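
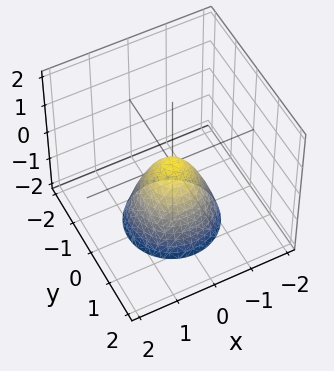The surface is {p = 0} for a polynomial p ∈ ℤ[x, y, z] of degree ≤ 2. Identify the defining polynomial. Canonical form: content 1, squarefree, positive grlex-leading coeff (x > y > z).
3*x^2 + 3*y^2 + 2*z

(a) Degree: a single bowl opening along one axis; a quadric, so deg p = 2.
(b) Symmetry: every cross-section ⟂ z is a circle, so x, y appear only via x² + y².
(c) Against the integer gridlines: a circular section at z = -1 has radius between 0 and 1; it meets the y-axis at y = 0 (among the integer gridlines); it meets the z-axis at z = 0 (among the integer gridlines); one x-axis crossing is at x = 0.
(d) These observations pin down the coefficients.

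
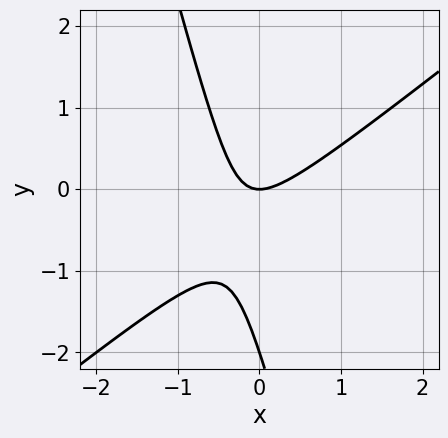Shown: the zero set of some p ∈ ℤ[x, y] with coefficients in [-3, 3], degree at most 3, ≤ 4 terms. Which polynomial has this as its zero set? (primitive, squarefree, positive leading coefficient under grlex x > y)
3*x^2 - 3*x*y - y^2 - 2*y

First, degree: no degree-1 curve has this shape, so deg p = 2.
Next, against the integer gridlines: it meets the x-axis at x = 0 (among the integer gridlines); the y-axis gridline crossings are at y ∈ {-2, 0}.
Finally, assembling these constraints gives the stated polynomial.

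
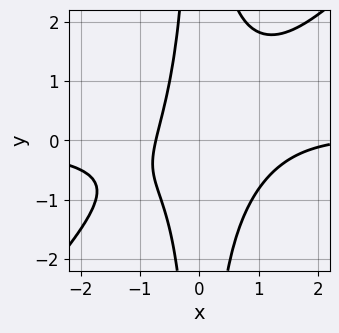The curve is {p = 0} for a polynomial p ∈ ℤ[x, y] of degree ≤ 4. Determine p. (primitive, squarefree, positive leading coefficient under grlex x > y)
2*x^3*y - 2*x^2*y^2 - x^2 + 2*x + 2

1. deg p = 4.
2. From the visible intercepts: the curve avoids every integer y-axis point in the box.
3. Together with the visible shape, these determine p as stated.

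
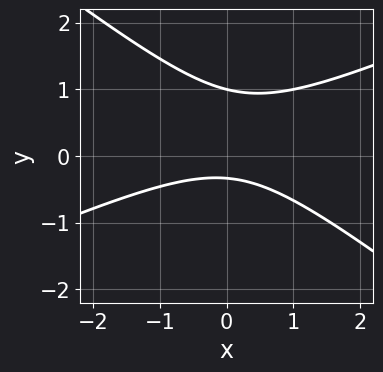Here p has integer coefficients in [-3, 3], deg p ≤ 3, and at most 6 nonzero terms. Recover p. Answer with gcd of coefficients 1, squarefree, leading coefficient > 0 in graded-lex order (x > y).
x^2 - x*y - 3*y^2 + 2*y + 1

(a) Degree: no degree-1 curve has this shape, so deg p = 2.
(b) Observable constraints: it crosses the y-axis at the gridline y = 1; the curve avoids every integer x-axis point in the box.
(c) Together with the visible shape, these determine p as stated.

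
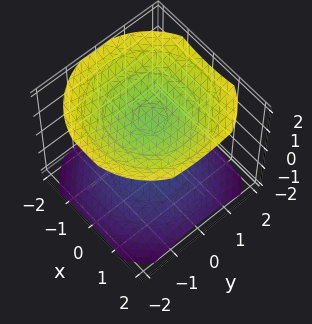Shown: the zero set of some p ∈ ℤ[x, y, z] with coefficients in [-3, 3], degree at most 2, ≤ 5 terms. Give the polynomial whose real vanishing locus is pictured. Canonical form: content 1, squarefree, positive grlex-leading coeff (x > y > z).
There are 2 components.
Degree: two sheets facing apart; a quadric, so deg p = 2.
Symmetries: it's symmetric under z → −z, forcing even powers of z; every cross-section ⟂ z is a circle, so x, y appear only via x² + y².
Checking where it meets the axes: no y-intercept at any integer in the box; no x-intercept at any integer in the box.
Matching integer coefficients to the picture gives p.

x^2 + y^2 - 2*z^2 + 3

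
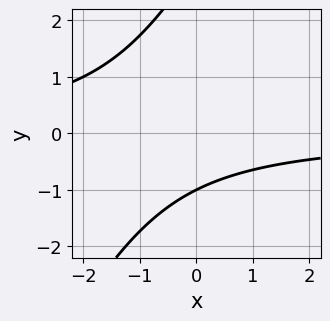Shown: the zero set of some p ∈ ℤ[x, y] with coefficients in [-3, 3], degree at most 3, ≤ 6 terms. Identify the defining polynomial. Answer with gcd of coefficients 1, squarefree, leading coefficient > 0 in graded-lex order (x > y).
2*x*y - y^2 + 2*y + 3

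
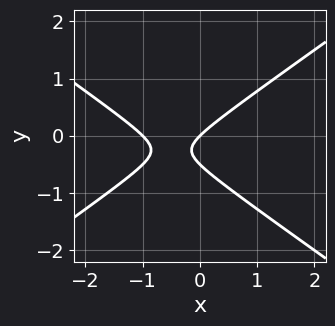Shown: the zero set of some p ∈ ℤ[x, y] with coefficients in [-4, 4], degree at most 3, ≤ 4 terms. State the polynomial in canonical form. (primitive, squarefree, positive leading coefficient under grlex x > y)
x^2 - 2*y^2 + x - y

1. The degree is 2 — the shape is more complex than any degree-1 curve.
2. From the axis intercepts and sections: it crosses the y-axis at the gridline y = 0; among the integer gridlines, it crosses the x-axis at x ∈ {-1, 0}.
3. Fitting integer coefficients to these (and the overall shape) gives p.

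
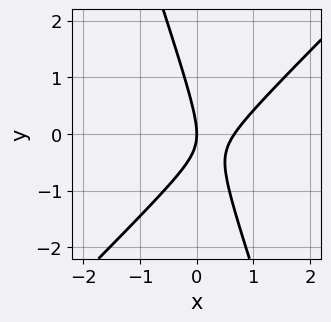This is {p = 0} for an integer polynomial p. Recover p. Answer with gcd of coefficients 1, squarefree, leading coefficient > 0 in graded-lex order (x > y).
Degree: no degree-1 curve has this shape, so deg p = 2.
From the visible intercepts: it meets the x-axis at x = 0 (among the integer gridlines); one y-axis crossing is at y = 0.
Together with the visible shape, these determine p as stated.

3*x^2 - 2*x*y - y^2 - 2*x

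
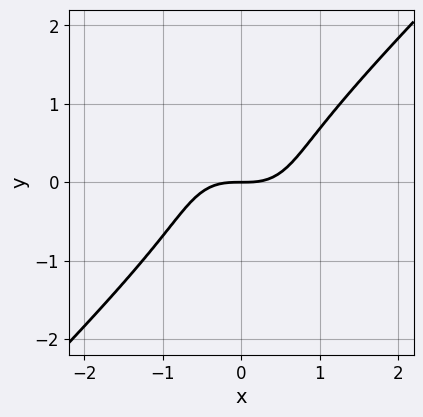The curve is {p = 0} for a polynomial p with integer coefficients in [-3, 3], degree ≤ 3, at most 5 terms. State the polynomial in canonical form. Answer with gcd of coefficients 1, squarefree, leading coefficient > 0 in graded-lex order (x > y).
x^3 - y^3 - y

(a) Degree: a generic line meets the curve in up to 3 points, so deg p = 3.
(b) Checking where it meets the axes: it meets the y-axis at y = 0 (among the integer gridlines); it crosses the x-axis at the gridline x = 0.
(c) Fitting integer coefficients to these (and the overall shape) gives p.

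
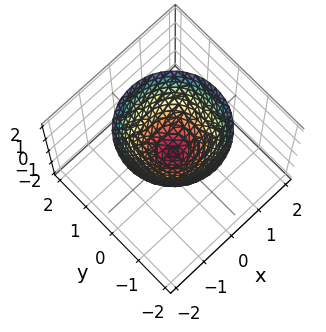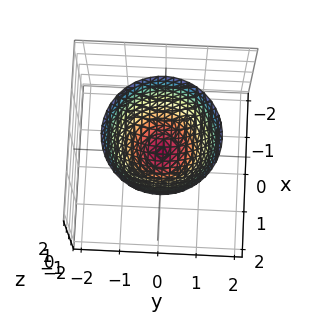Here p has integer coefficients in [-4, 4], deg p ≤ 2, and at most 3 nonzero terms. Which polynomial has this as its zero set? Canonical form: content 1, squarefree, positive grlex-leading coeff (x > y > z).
x^2 + y^2 - z

Degree: a paraboloid; a quadric, so deg p = 2.
Symmetry: every cross-section ⟂ z is a circle, so x, y appear only via x² + y².
From the axis intercepts and sections: it crosses the x-axis at the gridline x = 0; it crosses the z-axis at the gridline z = 0.
The integer polynomial consistent with all of this is the stated p.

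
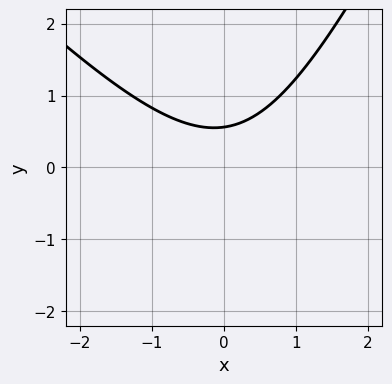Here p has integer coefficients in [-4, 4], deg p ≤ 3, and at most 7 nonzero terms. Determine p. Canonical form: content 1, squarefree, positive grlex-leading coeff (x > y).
2*x^2 + x*y - y^2 - 3*y + 2

1. deg p = 2.
2. Checking where it meets the axes: the curve avoids every integer x-axis point in the box.
3. Together with the visible shape, these determine p as stated.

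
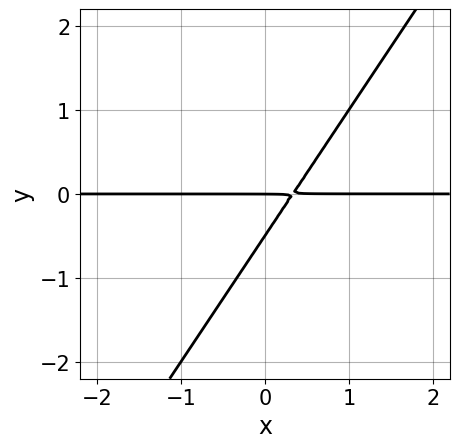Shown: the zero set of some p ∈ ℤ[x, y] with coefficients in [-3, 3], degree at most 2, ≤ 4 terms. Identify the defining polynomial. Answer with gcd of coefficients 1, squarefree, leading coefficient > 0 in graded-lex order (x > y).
3*x*y - 2*y^2 - y

1. deg p = 2. No degree-1 curve has this shape.
2. Checking where it meets the axes: it meets the y-axis at y = 0 (among the integer gridlines); the visible x-axis segment lies entirely on the curve.
3. Matching integer coefficients to the picture gives p.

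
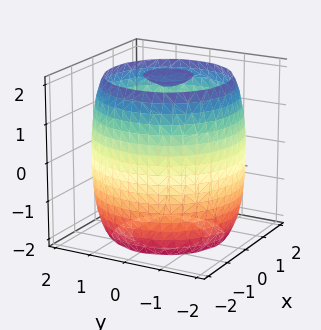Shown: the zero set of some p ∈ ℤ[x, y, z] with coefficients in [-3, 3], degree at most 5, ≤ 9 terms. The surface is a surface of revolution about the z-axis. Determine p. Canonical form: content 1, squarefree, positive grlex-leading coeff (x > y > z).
First, I count 3 distinct pieces. Treating them together as one polynomial.
Then, the degree is 4 — no degree-3 surface has this shape.
Then, symmetries: rotational symmetry about the z-axis ⇒ p depends on x, y only through x² + y².
Next, observable constraints: a circular section at z = 1 has radius between 1 and 2.
Finally, these observations pin down the coefficients.

x^4 + 2*x^2*y^2 + y^4 - 3*x^2 - 3*y^2 + z^2 - 3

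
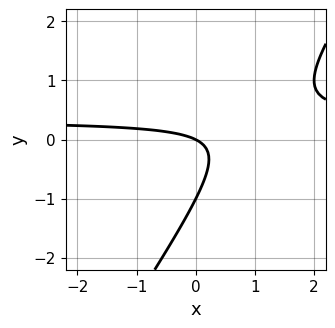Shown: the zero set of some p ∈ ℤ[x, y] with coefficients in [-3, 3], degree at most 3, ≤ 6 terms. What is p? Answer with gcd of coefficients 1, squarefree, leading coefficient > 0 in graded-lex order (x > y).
First, degree: no degree-1 curve has this shape, so deg p = 2.
Next, against the integer gridlines: it crosses the x-axis at the gridline x = 0; the y-axis gridline crossings are at y ∈ {-1, 0}.
Finally, solving for integer coefficients yields p as stated.

3*x*y - 2*y^2 - x - 2*y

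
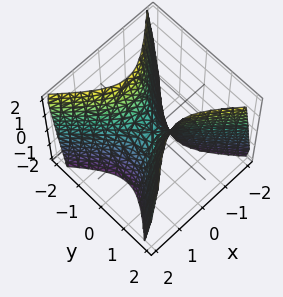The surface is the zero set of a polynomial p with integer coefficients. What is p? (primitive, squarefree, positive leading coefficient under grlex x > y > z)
deg p = 2. A saddle surface; a quadric.
Symmetries: the x ↦ −x reflection is a symmetry, so x appears only in even powers; it's symmetric under y → −y, forcing even powers of y.
From the visible intercepts: one z-axis crossing is at z = 0; it meets the y-axis at y = 0 (among the integer gridlines).
Together with the visible shape, these determine p as stated.

2*x^2 - 2*y^2 + z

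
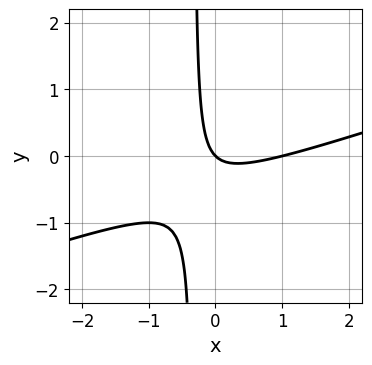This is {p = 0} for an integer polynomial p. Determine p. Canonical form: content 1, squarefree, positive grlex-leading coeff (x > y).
x^2 - 3*x*y - x - y

1. Degree: no degree-1 curve has this shape, so deg p = 2.
2. Checking where it meets the axes: one y-axis crossing is at y = 0; the x-axis gridline crossings are at x ∈ {0, 1}.
3. These observations pin down the coefficients.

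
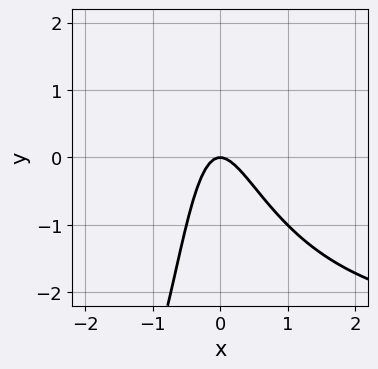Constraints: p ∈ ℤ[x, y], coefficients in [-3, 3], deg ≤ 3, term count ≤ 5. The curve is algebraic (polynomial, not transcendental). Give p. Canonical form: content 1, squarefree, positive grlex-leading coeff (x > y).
x^2*y + 3*x^2 + x*y + y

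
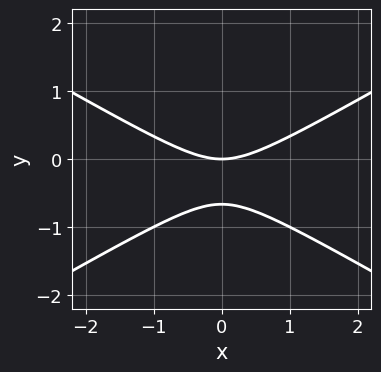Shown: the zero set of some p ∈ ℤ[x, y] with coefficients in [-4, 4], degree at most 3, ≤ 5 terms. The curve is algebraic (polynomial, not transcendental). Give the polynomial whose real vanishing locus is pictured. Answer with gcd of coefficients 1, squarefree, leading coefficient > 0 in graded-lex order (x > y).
x^2 - 3*y^2 - 2*y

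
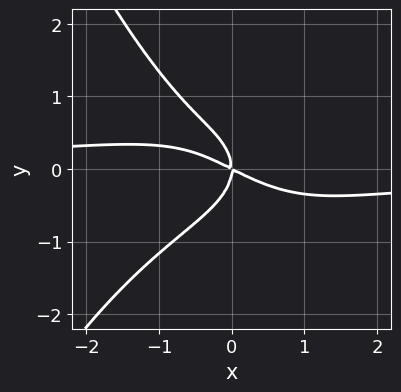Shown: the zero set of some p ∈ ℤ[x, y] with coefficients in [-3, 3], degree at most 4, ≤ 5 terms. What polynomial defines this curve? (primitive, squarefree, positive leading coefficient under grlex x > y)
1. Degree: the shape is more complex than any degree-3 curve, so deg p = 4.
2. Reading off the gridlines: it meets the x-axis at x = 0 (among the integer gridlines); it crosses the y-axis at the gridline y = 0.
3. Solving for integer coefficients yields p as stated.

x^3*y + x*y^2 + 2*y^3 + x^2 + 2*x*y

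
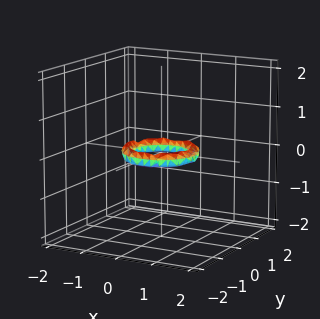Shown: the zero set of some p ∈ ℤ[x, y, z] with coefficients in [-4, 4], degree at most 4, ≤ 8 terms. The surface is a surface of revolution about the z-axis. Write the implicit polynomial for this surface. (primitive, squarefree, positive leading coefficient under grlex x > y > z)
1. deg p = 4. The shape is more complex than any degree-3 surface.
2. Symmetry: the z-axis is an axis of rotation, so x and y enter only as x² + y².
3. From the axis intercepts and sections: it misses every integer gridline on the z-axis; a circular section at z = 0 has radius between 0 and 1; among the integer gridlines, it crosses the x-axis at x ∈ {-1, 1}.
4. Solving for integer coefficients yields p as stated. Check: (0, -1, 0) on the y-axis lies on the surface, and p(0, -1, 0) = 0. ✓

2*x^4 + 4*x^2*y^2 + 2*y^4 - 3*x^2 - 3*y^2 + 3*z^2 + 1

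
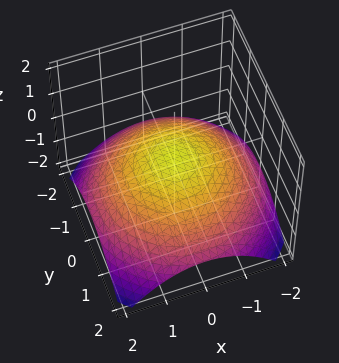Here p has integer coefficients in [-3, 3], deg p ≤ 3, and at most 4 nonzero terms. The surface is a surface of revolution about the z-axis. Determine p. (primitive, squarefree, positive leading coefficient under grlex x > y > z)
x^2 + y^2 + 3*z - 1

1. deg p = 2. A generic line meets the surface in up to 2 points.
2. By symmetry, every cross-section ⟂ z is a circle, so x, y appear only via x² + y².
3. From the visible intercepts: a circular section at z = 0 has radius exactly 1; among the integer gridlines, it crosses the x-axis at x ∈ {-1, 1}; among the integer gridlines, it crosses the y-axis at y ∈ {-1, 1}.
4. Matching integer coefficients to the picture gives p.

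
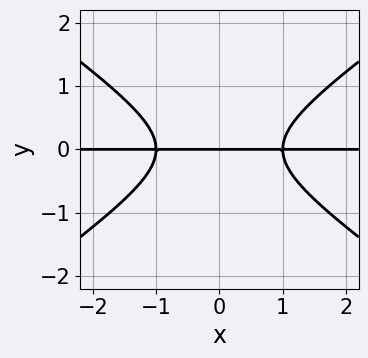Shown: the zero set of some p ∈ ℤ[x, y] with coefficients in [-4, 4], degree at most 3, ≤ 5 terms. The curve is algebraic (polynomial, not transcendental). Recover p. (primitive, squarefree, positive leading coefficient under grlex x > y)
x^2*y - 2*y^3 - y

First, the degree is 3 — the shape is more complex than any degree-2 curve.
Next, symmetries: the x ↦ −x reflection is a symmetry, so x appears only in even powers.
Then, from the visible intercepts: the visible x-axis segment lies entirely on the curve; it meets the y-axis at y = 0 (among the integer gridlines).
Finally, together with the visible shape, these determine p as stated.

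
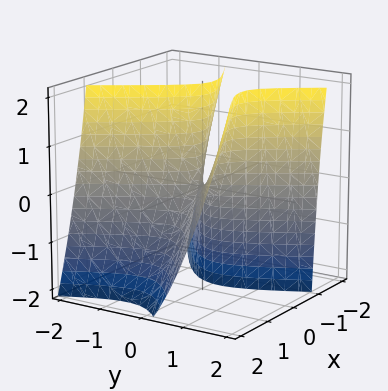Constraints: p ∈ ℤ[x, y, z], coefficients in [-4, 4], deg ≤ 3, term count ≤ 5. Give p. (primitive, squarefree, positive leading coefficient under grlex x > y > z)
3*x^2 - 3*x*y + 2*x*z - 3*y^2 + z

First, degree: no degree-1 surface has this shape, so deg p = 2.
Then, against the integer gridlines: it meets the z-axis at z = 0 (among the integer gridlines); one y-axis crossing is at y = 0.
Finally, together with the visible shape, these determine p as stated.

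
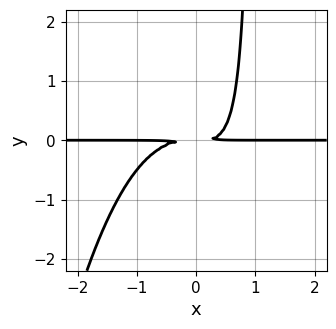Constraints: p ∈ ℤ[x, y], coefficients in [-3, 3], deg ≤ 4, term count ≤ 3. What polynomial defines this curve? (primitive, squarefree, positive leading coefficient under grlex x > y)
deg p = 4. No degree-3 curve has this shape.
Against the integer gridlines: the visible x-axis segment lies entirely on the curve.
The integer polynomial consistent with all of this is the stated p.

x^3*y + x*y^2 - y^2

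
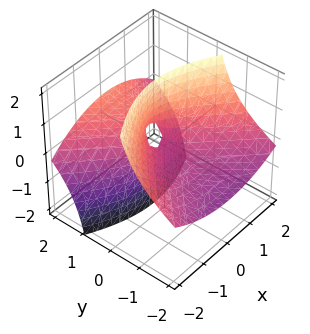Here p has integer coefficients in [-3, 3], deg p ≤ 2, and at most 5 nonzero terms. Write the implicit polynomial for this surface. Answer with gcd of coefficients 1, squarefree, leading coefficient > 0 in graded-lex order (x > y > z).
x^2 - y^2 + 3*y*z - z

1. The degree is 2 — no degree-1 surface has this shape.
2. Reading off the gridlines: it meets the y-axis at y = 0 (among the integer gridlines); one x-axis crossing is at x = 0; it crosses the z-axis at the gridline z = 0.
3. Assembling these constraints gives the stated polynomial.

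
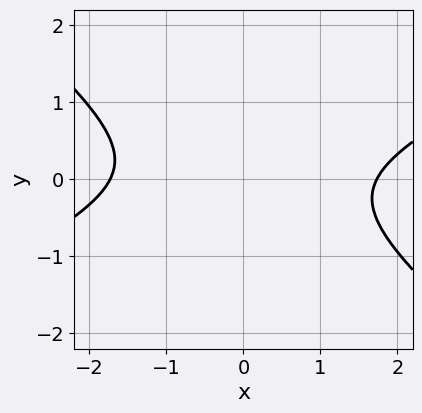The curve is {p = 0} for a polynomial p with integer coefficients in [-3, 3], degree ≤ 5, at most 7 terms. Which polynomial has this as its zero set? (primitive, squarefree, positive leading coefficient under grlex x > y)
x^4 - x^3*y - 3*x^2*y^2 - 3*x^2 - y^2

(a) deg p = 4. The shape is more complex than any degree-3 curve.
(b) Putting this together gives p.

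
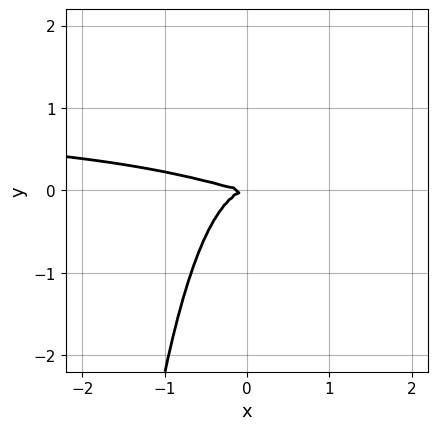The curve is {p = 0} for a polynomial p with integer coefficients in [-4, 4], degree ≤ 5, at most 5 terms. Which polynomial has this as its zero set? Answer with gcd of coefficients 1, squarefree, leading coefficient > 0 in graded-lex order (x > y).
First, deg p = 4.
Next, from the visible intercepts: it crosses the x-axis at the gridline x = 0; one y-axis crossing is at y = 0.
Finally, matching integer coefficients to the picture gives p.

x^3*y - x^3 - 3*x^2*y - 2*y^2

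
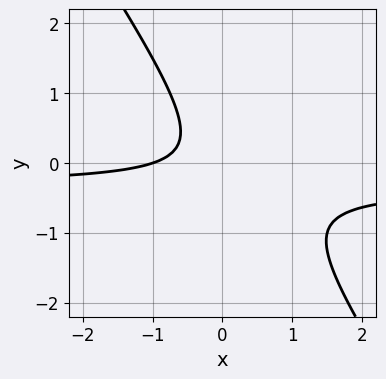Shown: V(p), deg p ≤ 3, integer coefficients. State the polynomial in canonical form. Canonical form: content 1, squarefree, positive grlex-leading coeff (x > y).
3*x*y + 2*y^2 + x + 1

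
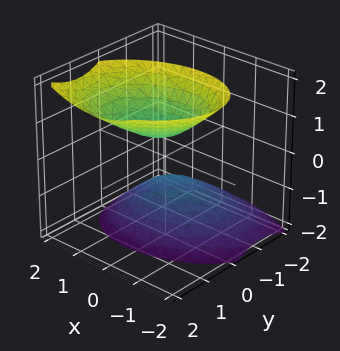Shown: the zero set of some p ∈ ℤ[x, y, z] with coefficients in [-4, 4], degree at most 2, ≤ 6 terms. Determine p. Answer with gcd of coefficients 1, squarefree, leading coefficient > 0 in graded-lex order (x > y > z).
(a) I count 2 distinct pieces. Treating them together as one polynomial.
(b) The degree is 2 — a generic line meets the surface in up to 2 points.
(c) From the visible intercepts: it misses every integer gridline on the y-axis; no x-intercept at any integer in the box.
(d) These observations pin down the coefficients.

2*x^2 - x*y + 3*y^2 - 2*y*z - 2*z^2 + 1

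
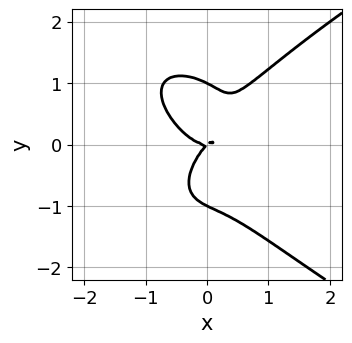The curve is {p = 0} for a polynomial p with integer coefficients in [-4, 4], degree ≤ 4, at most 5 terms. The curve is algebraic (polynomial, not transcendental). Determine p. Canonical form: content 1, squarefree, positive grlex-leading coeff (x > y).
deg p = 4. No degree-3 curve has this shape.
From the axis intercepts and sections: among the integer gridlines, it crosses the y-axis at y ∈ {-1, 0, 1}; it meets the x-axis at x = 0 (among the integer gridlines).
Assembling these constraints gives the stated polynomial.

y^4 - 2*x^3 + x*y - y^2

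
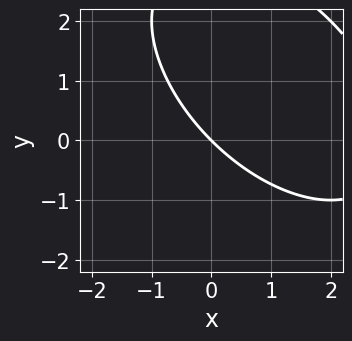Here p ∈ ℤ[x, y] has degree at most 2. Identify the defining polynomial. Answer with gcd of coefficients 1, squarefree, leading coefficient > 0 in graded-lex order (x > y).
1. The degree is 2 — the shape is more complex than any degree-1 curve.
2. Observable constraints: one y-axis crossing is at y = 0; it crosses the x-axis at the gridline x = 0.
3. Assembling these constraints gives the stated polynomial.

x^2 + x*y + y^2 - 3*x - 3*y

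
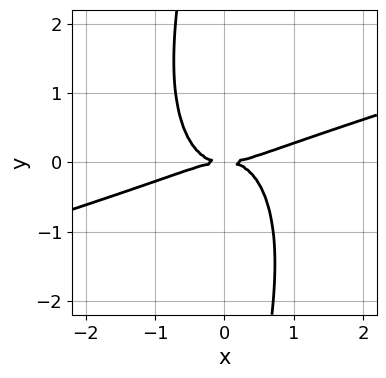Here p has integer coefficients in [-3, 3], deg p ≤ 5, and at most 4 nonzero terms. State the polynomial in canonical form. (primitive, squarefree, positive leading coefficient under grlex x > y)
x^4 - 3*x^3*y - x*y^3 - 2*y^2

deg p = 4. The shape is more complex than any degree-3 curve.
From the visible intercepts: it crosses the x-axis at the gridline x = 0; it crosses the y-axis at the gridline y = 0.
These observations pin down the coefficients.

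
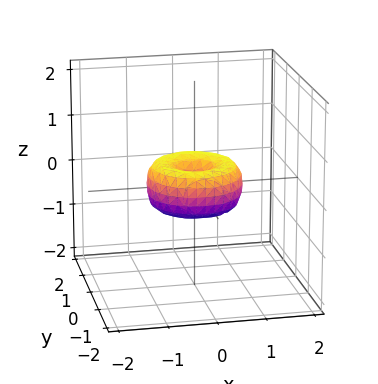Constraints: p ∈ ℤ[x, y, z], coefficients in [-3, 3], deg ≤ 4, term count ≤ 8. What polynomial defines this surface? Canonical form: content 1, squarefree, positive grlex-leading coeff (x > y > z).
x^4 + 2*x^2*y^2 + y^4 - x^2 - y^2 + z^2

1. Degree: a generic line meets the surface in up to 4 points, so deg p = 4.
2. Symmetry: the z-axis is an axis of rotation, so x and y enter only as x² + y².
3. Checking where it meets the axes: a circular section at z = 0 has radius exactly 1; one z-axis crossing is at z = 0.
4. Putting this together gives p. Check: (0, 1, 0) on the y-axis lies on the surface, and p(0, 1, 0) = 0. ✓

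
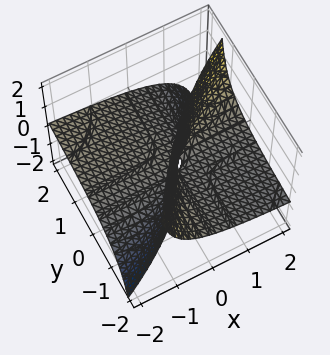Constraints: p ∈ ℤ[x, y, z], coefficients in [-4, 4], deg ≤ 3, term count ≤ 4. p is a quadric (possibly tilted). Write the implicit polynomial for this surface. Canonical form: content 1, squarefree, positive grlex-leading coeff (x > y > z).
(a) Degree: no degree-1 surface has this shape, so deg p = 2.
(b) Against the integer gridlines: the visible y-axis segment lies entirely on the surface; the visible x-axis segment lies entirely on the surface.
(c) Solving for integer coefficients yields p as stated.

x*y - 3*x*z + 3*y*z + z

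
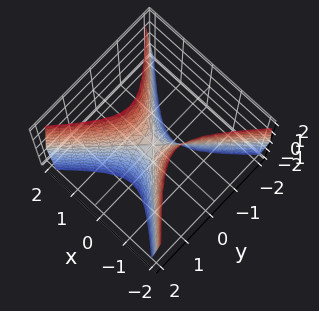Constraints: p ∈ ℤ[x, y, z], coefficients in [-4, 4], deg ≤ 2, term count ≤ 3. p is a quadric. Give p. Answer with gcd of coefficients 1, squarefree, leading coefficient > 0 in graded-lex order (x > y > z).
1. Degree: a saddle surface; a quadric, so deg p = 2.
2. Symmetries: it's symmetric under y → −y, forcing even powers of y; the x ↦ −x reflection is a symmetry, so x appears only in even powers.
3. From the axis intercepts and sections: it meets the x-axis at x = 0 (among the integer gridlines); one y-axis crossing is at y = 0; it crosses the z-axis at the gridline z = 0.
4. Fitting integer coefficients to these (and the overall shape) gives p.

3*x^2 - 3*y^2 - z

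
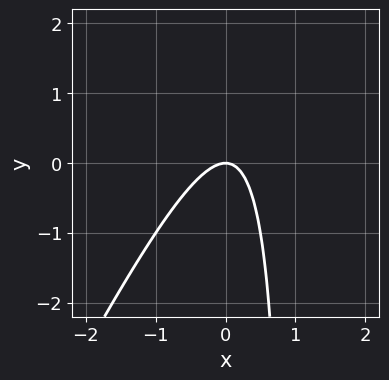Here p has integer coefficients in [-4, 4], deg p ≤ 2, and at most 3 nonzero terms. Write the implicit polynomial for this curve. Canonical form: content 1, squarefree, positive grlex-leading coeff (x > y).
2*x^2 - x*y + y

1. The degree is 2 — a generic line meets the curve in up to 2 points.
2. Observable constraints: it meets the y-axis at y = 0 (among the integer gridlines); it meets the x-axis at x = 0 (among the integer gridlines).
3. Fitting integer coefficients to these (and the overall shape) gives p.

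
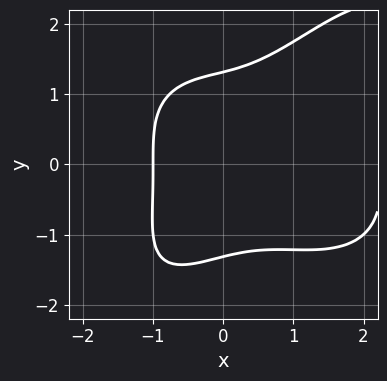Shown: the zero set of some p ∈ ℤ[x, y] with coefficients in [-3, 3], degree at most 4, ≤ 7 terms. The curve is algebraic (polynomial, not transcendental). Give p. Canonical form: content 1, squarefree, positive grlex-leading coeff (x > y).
x^4 - x*y^3 + y^4 - 2*x^3 - 3

(a) Degree: the shape is more complex than any degree-3 curve, so deg p = 4.
(b) Checking where it meets the axes: it crosses the x-axis at the gridline x = -1.
(c) Together with the visible shape, these determine p as stated.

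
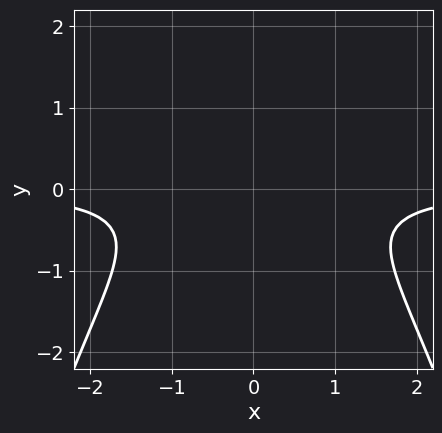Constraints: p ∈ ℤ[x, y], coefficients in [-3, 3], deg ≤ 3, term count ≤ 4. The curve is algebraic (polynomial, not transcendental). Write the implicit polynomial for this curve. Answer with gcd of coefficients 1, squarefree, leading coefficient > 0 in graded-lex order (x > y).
First, deg p = 3.
Next, symmetries: the x ↦ −x reflection is a symmetry, so x appears only in even powers.
Next, reading off the gridlines: it misses every integer gridline on the y-axis; no x-intercept at any integer in the box.
Finally, matching integer coefficients to the picture gives p.

x^2*y + 2*y^2 + 1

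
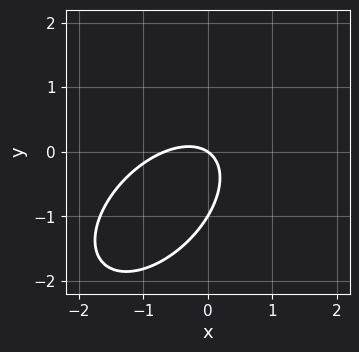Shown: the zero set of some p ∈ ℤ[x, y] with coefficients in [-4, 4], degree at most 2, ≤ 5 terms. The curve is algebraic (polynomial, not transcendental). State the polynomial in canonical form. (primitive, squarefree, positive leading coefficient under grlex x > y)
3*x^2 - 3*x*y + 3*y^2 + 2*x + 3*y

Degree: a generic line meets the curve in up to 2 points, so deg p = 2.
Checking where it meets the axes: among the integer gridlines, it crosses the y-axis at y ∈ {-1, 0}; it meets the x-axis at x = 0 (among the integer gridlines).
Assembling these constraints gives the stated polynomial.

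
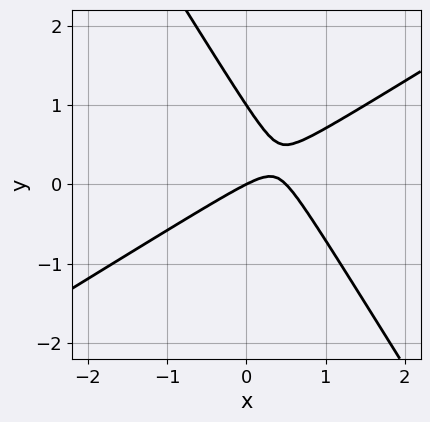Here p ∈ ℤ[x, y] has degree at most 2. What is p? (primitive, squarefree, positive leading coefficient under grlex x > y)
2*x^2 - 2*x*y - 2*y^2 - x + 2*y

deg p = 2. A generic line meets the curve in up to 2 points.
From the visible intercepts: the y-axis gridline crossings are at y ∈ {0, 1}; it meets the x-axis at x = 0 (among the integer gridlines).
Putting this together gives p.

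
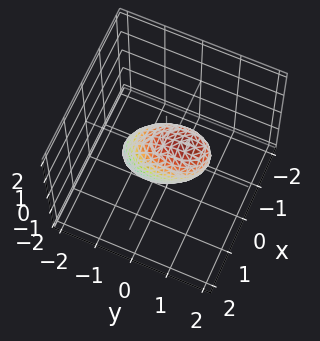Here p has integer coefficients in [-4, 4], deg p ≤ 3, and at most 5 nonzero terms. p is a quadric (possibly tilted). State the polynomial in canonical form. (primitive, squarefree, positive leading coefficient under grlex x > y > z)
2*x^2 + y^2 - y*z + z^2 - 1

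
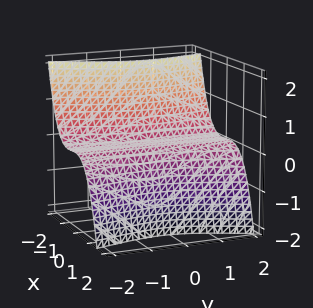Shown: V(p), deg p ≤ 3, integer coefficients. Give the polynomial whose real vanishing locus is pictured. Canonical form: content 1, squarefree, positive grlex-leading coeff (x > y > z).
3*x^3 - x^2*y + y^2*z + 2*z

(a) Degree: a generic line meets the surface in up to 3 points, so deg p = 3.
(b) Reading off the gridlines: every point of the y-axis in the box is on the surface; one z-axis crossing is at z = 0; it meets the x-axis at x = 0 (among the integer gridlines).
(c) Assembling these constraints gives the stated polynomial.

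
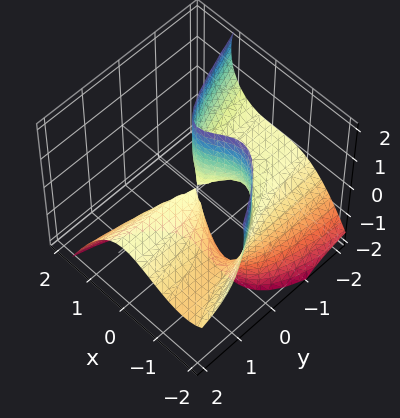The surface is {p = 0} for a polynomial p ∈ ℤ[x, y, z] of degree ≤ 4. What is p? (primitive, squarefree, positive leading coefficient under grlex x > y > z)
deg p = 3. No degree-2 surface has this shape.
From the axis intercepts and sections: every point of the z-axis in the box is on the surface; every point of the y-axis in the box is on the surface.
Putting this together gives p.

2*x^3 + x^2*y - y*z^2 + 3*x^2 + 3*y*z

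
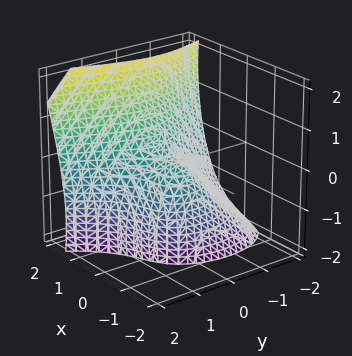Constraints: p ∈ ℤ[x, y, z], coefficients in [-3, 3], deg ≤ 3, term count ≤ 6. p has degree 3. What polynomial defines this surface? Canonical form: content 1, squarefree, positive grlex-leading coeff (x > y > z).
3*x^3 - y*z^2 - 2*x*z - 3*y^2 - 3*z

(a) Degree: a generic line meets the surface in up to 3 points, so deg p = 3.
(b) From the axis intercepts and sections: one x-axis crossing is at x = 0; it crosses the y-axis at the gridline y = 0; it crosses the z-axis at the gridline z = 0.
(c) The integer polynomial consistent with all of this is the stated p.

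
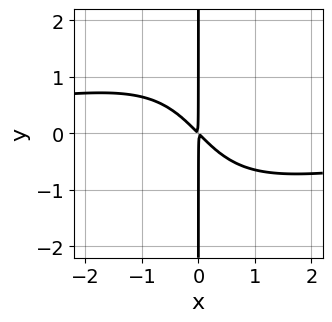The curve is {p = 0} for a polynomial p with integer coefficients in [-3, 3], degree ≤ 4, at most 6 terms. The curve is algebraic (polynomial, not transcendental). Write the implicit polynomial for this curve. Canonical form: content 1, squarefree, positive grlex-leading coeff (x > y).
x^3*y - x^2*y^2 + 3*x^2 + 3*x*y

The degree is 4 — no degree-3 curve has this shape.
From the axis intercepts and sections: the visible y-axis segment lies entirely on the curve.
Fitting integer coefficients to these (and the overall shape) gives p.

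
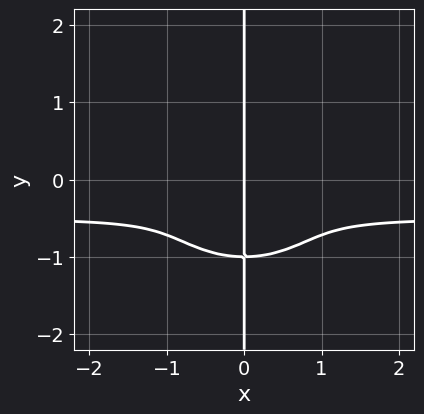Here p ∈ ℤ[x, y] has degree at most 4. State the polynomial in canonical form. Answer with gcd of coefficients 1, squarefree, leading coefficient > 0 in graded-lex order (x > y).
2*x^3*y + 3*x*y^3 + x^3 + 3*x*y^2

(a) The degree is 4 — the shape is more complex than any degree-3 curve.
(b) From the axis intercepts and sections: it meets the x-axis at x = 0 (among the integer gridlines); the visible y-axis segment lies entirely on the curve.
(c) Matching integer coefficients to the picture gives p.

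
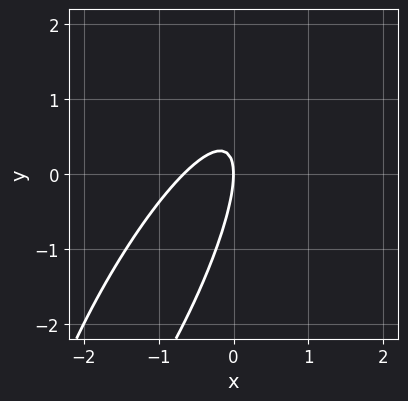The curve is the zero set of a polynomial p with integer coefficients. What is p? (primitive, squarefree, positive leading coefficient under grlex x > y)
deg p = 2.
Against the integer gridlines: it meets the y-axis at y = 0 (among the integer gridlines); one x-axis crossing is at x = 0.
Fitting integer coefficients to these (and the overall shape) gives p.

3*x^2 - 3*x*y + y^2 + 2*x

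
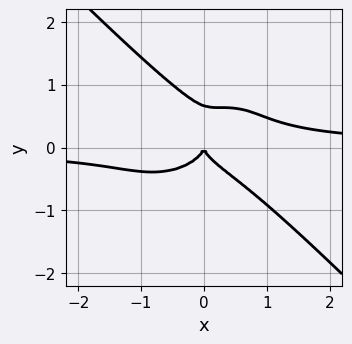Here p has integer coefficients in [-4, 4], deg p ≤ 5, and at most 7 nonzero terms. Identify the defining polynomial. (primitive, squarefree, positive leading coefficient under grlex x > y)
The degree is 4 — no degree-3 curve has this shape.
Against the integer gridlines: it crosses the y-axis at the gridline y = 0; it crosses the x-axis at the gridline x = 0.
Matching integer coefficients to the picture gives p.

2*x^3*y + x*y^3 + 3*y^4 - 2*y^3 - x^2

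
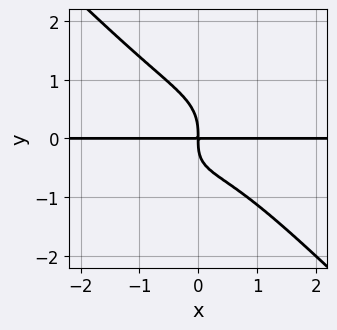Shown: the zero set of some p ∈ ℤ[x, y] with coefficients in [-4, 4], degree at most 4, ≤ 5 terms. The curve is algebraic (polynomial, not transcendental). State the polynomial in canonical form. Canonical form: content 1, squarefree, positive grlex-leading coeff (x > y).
1. Degree: a generic line meets the curve in up to 4 points, so deg p = 4.
2. Against the integer gridlines: every point of the x-axis in the box is on the curve.
3. Fitting integer coefficients to these (and the overall shape) gives p.

2*x^3*y + 2*y^4 + x*y^2 + 2*x*y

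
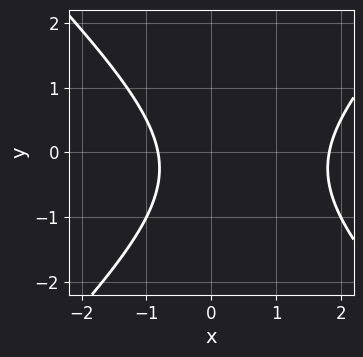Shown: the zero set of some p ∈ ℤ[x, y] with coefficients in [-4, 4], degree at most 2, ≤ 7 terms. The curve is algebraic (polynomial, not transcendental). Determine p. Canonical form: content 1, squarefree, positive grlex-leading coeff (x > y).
1. deg p = 2. A generic line meets the curve in up to 2 points.
2. Against the integer gridlines: it misses every integer gridline on the y-axis.
3. Assembling these constraints gives the stated polynomial.

2*x^2 - 2*y^2 - 2*x - y - 3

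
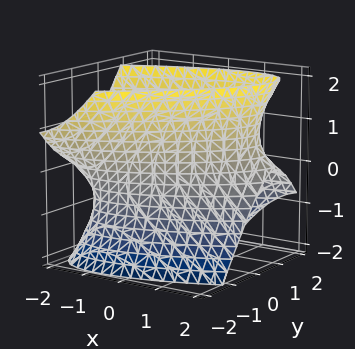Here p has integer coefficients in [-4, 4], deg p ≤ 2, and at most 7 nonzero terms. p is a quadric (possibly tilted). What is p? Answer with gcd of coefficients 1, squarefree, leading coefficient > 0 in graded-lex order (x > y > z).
x^2 - 2*x*y + x*z + 2*y^2 - z^2 - 2

1. deg p = 2. A generic line meets the surface in up to 2 points.
2. From the visible intercepts: the y-axis gridline crossings are at y ∈ {-1, 1}; the surface avoids every integer z-axis point in the box.
3. The integer polynomial consistent with all of this is the stated p.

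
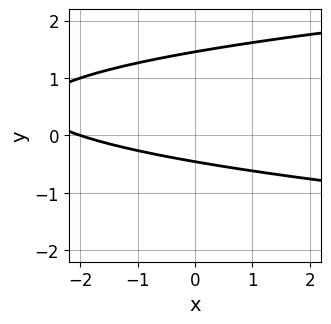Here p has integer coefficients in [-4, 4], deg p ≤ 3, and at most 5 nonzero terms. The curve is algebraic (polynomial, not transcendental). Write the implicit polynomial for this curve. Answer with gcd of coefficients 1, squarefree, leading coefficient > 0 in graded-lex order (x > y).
First, the degree is 2 — no degree-1 curve has this shape.
Next, checking where it meets the axes: one x-axis crossing is at x = -2.
Finally, putting this together gives p.

3*y^2 - x - 3*y - 2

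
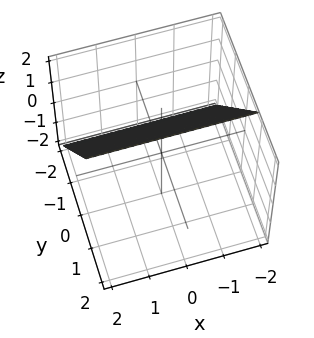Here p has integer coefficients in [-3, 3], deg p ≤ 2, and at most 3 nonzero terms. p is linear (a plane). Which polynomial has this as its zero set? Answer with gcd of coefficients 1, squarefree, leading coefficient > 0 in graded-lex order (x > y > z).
(a) Degree: every cross-section is a straight line — this is a plane, so deg p = 1.
(b) Observable constraints: one z-axis crossing is at z = 1; the surface avoids every integer x-axis point in the box.
(c) Fitting integer coefficients to these (and the overall shape) gives p.

3*y - 2*z + 2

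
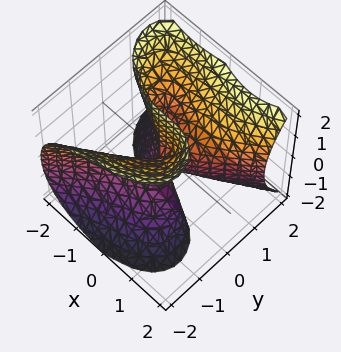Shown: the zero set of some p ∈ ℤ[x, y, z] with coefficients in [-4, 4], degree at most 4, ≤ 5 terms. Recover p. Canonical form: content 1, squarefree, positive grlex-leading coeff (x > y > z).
First, the degree is 3 — the shape is more complex than any degree-2 surface.
Next, from the visible intercepts: it crosses the x-axis at the gridline x = 0; one y-axis crossing is at y = 0; every point of the z-axis in the box is on the surface.
Finally, putting this together gives p.

2*x^3 - 3*y^3 + 3*y*z^2 - 3*x*y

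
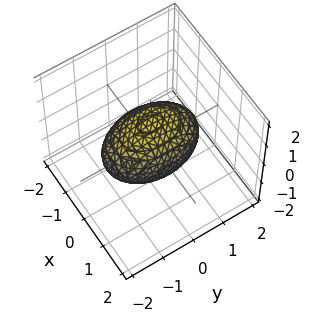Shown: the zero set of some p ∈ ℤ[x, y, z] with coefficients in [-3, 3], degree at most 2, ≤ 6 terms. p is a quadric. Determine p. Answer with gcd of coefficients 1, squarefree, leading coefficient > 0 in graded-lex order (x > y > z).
2*x^2 + y^2 + 2*z^2 - 2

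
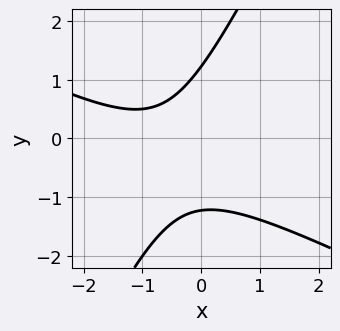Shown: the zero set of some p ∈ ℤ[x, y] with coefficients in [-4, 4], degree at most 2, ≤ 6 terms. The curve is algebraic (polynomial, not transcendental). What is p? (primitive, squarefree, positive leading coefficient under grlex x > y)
Degree: a generic line meets the curve in up to 2 points, so deg p = 2.
Observable constraints: no x-intercept at any integer in the box.
Putting this together gives p.

2*x^2 + 3*x*y - 2*y^2 + 3*x + 3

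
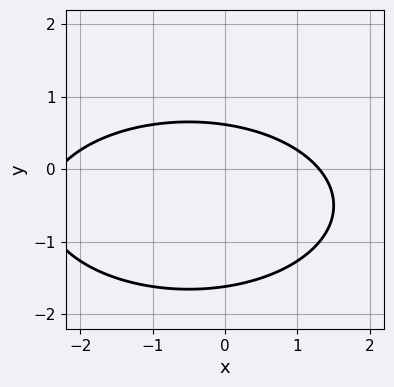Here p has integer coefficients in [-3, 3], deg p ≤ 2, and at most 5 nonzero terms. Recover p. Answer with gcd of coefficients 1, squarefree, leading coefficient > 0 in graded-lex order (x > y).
x^2 + 3*y^2 + x + 3*y - 3

First, the degree is 2 — the shape is more complex than any degree-1 curve.
Finally, matching integer coefficients to the picture gives p.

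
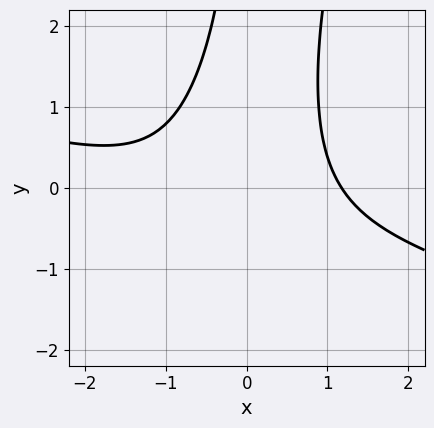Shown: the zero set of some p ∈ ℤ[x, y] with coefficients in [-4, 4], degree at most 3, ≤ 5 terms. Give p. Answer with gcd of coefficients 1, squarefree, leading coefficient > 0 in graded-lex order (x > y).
First, degree: no degree-2 curve has this shape, so deg p = 3.
Next, against the integer gridlines: no y-intercept at any integer in the box.
Finally, fitting integer coefficients to these (and the overall shape) gives p.

x^3 + 3*x^2*y - x*y^2 + x^2 - 3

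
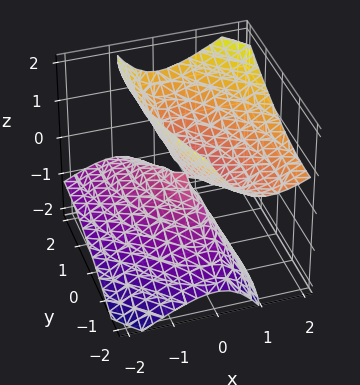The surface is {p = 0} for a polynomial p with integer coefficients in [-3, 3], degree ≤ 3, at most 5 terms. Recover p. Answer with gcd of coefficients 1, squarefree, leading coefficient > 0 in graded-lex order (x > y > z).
3*x^2 + 2*x*y - 3*x*z + y^2 - 2*z^2

(a) There are 2 components.
(b) deg p = 2.
(c) From the visible intercepts: one z-axis crossing is at z = 0; one x-axis crossing is at x = 0; it crosses the y-axis at the gridline y = 0.
(d) Together with the visible shape, these determine p as stated.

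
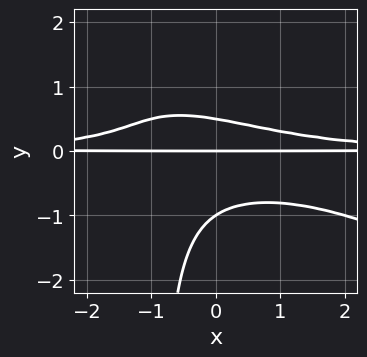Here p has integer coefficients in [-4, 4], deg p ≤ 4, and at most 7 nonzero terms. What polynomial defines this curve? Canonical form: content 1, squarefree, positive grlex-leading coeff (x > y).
x^2*y^2 + 2*x*y^3 + 2*y^3 + y^2 - y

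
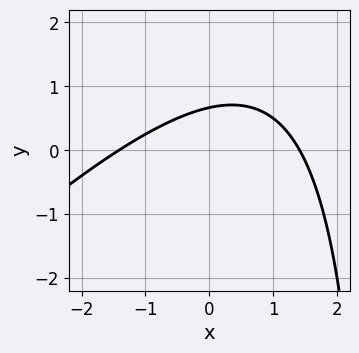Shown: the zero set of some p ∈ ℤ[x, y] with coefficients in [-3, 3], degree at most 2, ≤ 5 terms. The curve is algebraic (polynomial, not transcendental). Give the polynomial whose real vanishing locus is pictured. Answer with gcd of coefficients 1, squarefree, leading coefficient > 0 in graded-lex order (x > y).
x^2 - x*y + 3*y - 2

(a) Degree: a generic line meets the curve in up to 2 points, so deg p = 2.
(b) The integer polynomial consistent with all of this is the stated p.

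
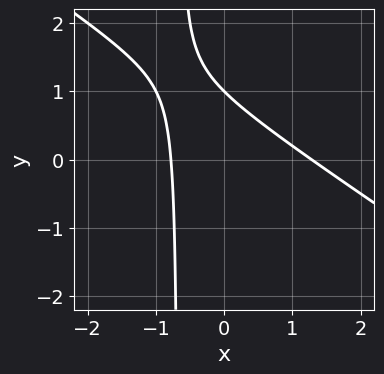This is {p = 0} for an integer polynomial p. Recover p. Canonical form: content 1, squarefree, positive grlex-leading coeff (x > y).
2*x^2 + 3*x*y - x + 2*y - 2

(a) The degree is 2 — the shape is more complex than any degree-1 curve.
(b) Against the integer gridlines: one y-axis crossing is at y = 1.
(c) Putting this together gives p.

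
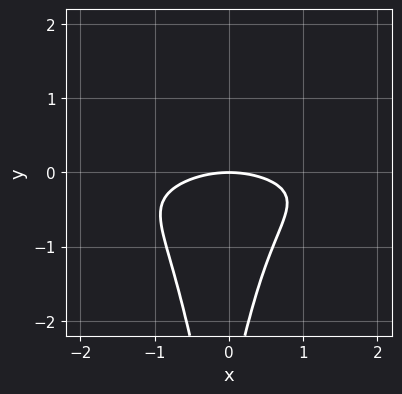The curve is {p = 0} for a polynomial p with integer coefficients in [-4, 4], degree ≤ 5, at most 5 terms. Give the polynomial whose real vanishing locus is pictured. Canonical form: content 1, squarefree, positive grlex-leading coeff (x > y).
3*x^2*y^2 + x*y^2 + x^2 + y^2 + 3*y

1. deg p = 4. No degree-3 curve has this shape.
2. From the axis intercepts and sections: one y-axis crossing is at y = 0; it meets the x-axis at x = 0 (among the integer gridlines).
3. Putting this together gives p.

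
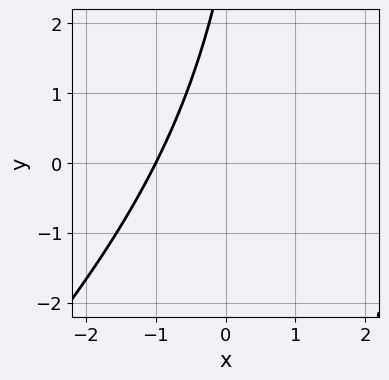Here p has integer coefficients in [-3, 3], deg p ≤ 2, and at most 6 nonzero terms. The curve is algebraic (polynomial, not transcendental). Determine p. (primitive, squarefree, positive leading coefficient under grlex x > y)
x^2 - x*y - 2*x + y - 3

(a) Degree: a generic line meets the curve in up to 2 points, so deg p = 2.
(b) From the axis intercepts and sections: it misses every integer gridline on the y-axis; it crosses the x-axis at the gridline x = -1.
(c) Matching integer coefficients to the picture gives p.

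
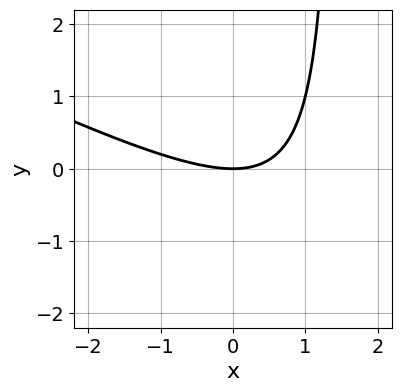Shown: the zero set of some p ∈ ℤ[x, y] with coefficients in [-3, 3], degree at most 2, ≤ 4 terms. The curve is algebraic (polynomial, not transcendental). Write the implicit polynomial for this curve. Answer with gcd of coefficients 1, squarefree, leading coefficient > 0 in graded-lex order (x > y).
x^2 + 2*x*y - 3*y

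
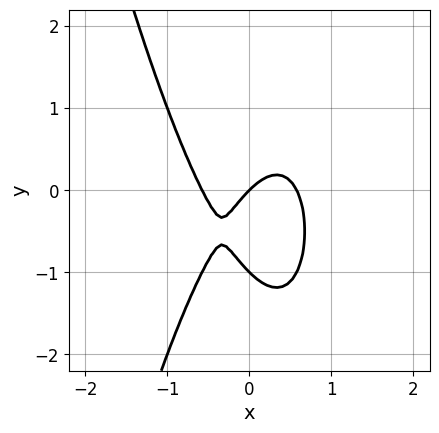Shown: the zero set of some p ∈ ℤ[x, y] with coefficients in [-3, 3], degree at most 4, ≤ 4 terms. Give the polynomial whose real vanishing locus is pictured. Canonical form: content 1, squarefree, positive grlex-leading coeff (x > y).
3*x^3 + y^2 - x + y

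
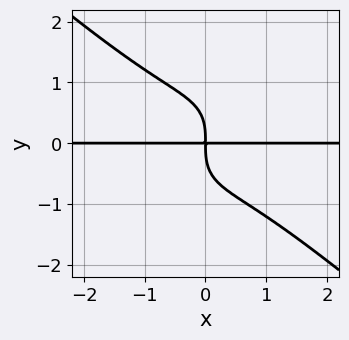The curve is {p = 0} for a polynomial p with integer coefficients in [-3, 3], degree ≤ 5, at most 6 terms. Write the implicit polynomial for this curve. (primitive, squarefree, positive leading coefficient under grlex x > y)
2*x^3*y - x*y^3 + 2*y^4 + 3*x*y

First, the degree is 4 — no degree-3 curve has this shape.
Next, from the visible intercepts: every point of the x-axis in the box is on the curve.
Finally, solving for integer coefficients yields p as stated.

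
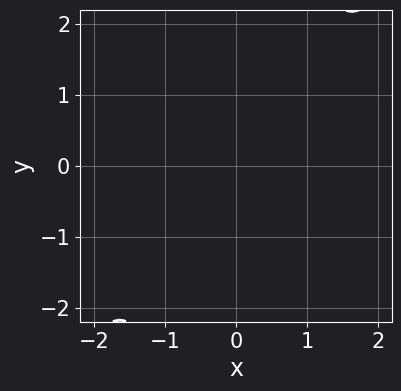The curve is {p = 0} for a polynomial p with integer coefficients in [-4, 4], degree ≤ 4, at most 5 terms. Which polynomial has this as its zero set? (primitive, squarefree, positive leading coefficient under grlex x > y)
2*x^4 - 2*x^3*y + y^2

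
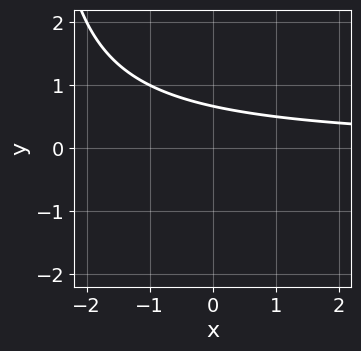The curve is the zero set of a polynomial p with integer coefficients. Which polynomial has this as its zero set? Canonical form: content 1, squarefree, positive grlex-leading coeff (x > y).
x*y + 3*y - 2

First, deg p = 2. No degree-1 curve has this shape.
Next, observable constraints: it misses every integer gridline on the x-axis.
Finally, the integer polynomial consistent with all of this is the stated p.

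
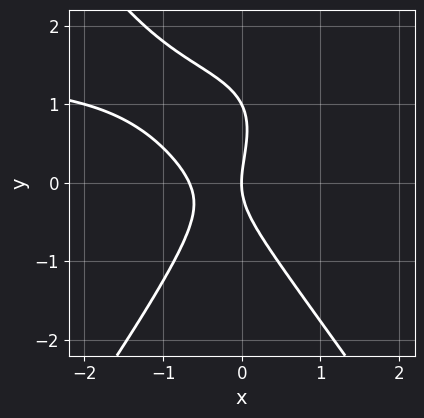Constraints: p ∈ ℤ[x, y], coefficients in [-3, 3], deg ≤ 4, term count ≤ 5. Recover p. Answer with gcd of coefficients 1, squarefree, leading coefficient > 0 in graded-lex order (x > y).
(a) Degree: the shape is more complex than any degree-2 curve, so deg p = 3.
(b) Against the integer gridlines: one x-axis crossing is at x = 0; the y-axis gridline crossings are at y ∈ {0, 1}.
(c) Matching integer coefficients to the picture gives p.

2*x^2*y - y^3 - 3*x^2 + y^2 - 2*x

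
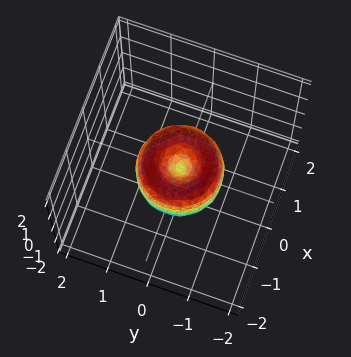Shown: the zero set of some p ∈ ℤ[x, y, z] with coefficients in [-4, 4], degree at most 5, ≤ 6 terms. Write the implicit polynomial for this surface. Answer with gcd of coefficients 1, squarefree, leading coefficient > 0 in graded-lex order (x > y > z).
(a) The degree is 4 — no degree-3 surface has this shape.
(b) Symmetry: the z-axis is an axis of rotation, so x and y enter only as x² + y².
(c) Against the integer gridlines: a circular section at z = 0 has radius exactly 1; the y-axis gridline crossings are at y ∈ {-1, 0, 1}; it meets the z-axis at z = 0 (among the integer gridlines).
(d) Solving for integer coefficients yields p as stated.

2*x^4 + 4*x^2*y^2 + 2*y^4 - 2*x^2 - 2*y^2 + z^2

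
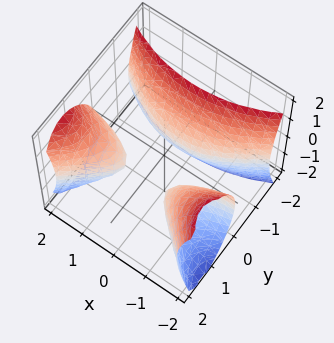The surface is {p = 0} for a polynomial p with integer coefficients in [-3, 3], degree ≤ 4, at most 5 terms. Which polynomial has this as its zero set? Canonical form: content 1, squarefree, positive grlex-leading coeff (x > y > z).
(a) There are 3 components. Treating them together as one polynomial.
(b) Degree: the shape is more complex than any degree-2 surface, so deg p = 3.
(c) From the visible intercepts: the surface avoids every integer x-axis point in the box; it misses every integer gridline on the z-axis.
(d) Together with the visible shape, these determine p as stated.

2*x^2*y - 3*y^3 + 3*y^2 - 2*z^2 - 1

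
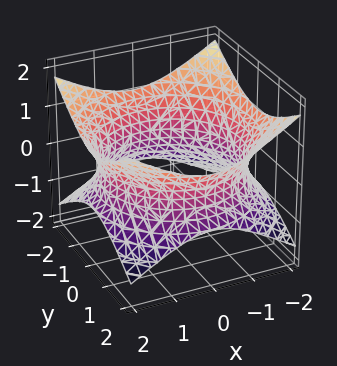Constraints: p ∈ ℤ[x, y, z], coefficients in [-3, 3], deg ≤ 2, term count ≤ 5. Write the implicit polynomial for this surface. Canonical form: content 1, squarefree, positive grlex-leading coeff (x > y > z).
x^2 + y^2 - 2*z^2 - 3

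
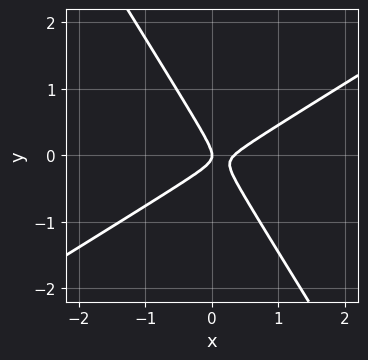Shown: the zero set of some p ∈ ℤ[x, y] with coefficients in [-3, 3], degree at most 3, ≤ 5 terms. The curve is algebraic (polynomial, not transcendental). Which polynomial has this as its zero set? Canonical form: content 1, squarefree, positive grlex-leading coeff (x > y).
3*x^2 - 3*x*y - 3*y^2 - x

(a) The degree is 2 — a generic line meets the curve in up to 2 points.
(b) Against the integer gridlines: it meets the x-axis at x = 0 (among the integer gridlines); one y-axis crossing is at y = 0.
(c) These observations pin down the coefficients.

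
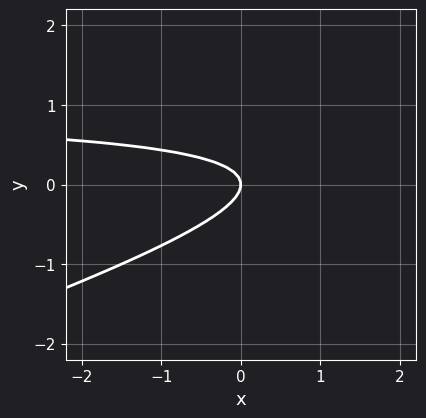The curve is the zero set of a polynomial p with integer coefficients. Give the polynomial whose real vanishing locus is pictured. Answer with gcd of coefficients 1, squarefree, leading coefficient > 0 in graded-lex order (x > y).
(a) Degree: a generic line meets the curve in up to 2 points, so deg p = 2.
(b) Reading off the gridlines: it crosses the y-axis at the gridline y = 0; one x-axis crossing is at x = 0.
(c) These observations pin down the coefficients.

x*y - 3*y^2 - x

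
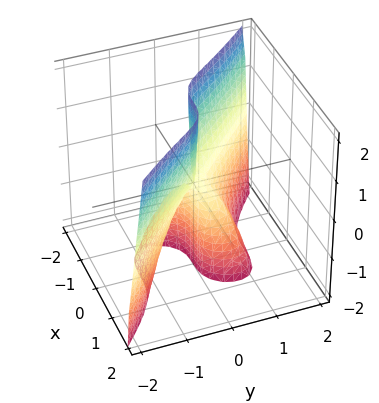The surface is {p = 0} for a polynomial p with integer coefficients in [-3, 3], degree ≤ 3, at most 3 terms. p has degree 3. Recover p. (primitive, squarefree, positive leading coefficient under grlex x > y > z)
(a) deg p = 3. No degree-2 surface has this shape.
(b) Reading off the gridlines: one y-axis crossing is at y = 0; the visible z-axis segment lies entirely on the surface.
(c) Putting this together gives p.

3*x^3 + 3*y^3 + 2*y*z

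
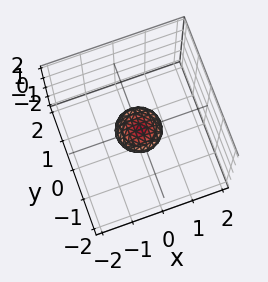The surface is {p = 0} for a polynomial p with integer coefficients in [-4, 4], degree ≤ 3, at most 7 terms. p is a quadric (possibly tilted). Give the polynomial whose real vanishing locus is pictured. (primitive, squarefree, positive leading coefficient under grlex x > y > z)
2*x^2 + 2*y^2 + y*z + 3*z^2 - 1

1. Degree: the shape is more complex than any degree-1 surface, so deg p = 2.
2. Matching integer coefficients to the picture gives p.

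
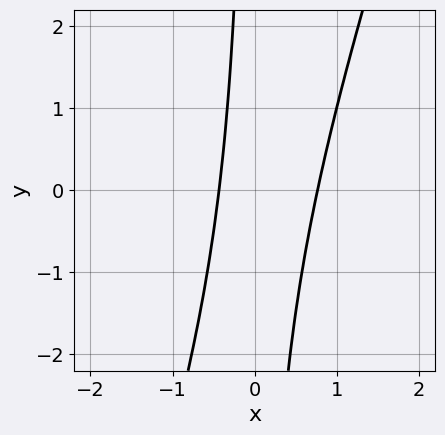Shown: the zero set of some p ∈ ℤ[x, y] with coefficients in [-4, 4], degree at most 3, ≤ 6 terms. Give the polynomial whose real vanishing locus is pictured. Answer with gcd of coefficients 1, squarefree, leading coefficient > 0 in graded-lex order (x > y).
(a) Degree: the shape is more complex than any degree-1 curve, so deg p = 2.
(b) From the axis intercepts and sections: the curve avoids every integer y-axis point in the box.
(c) Solving for integer coefficients yields p as stated.

3*x^2 - x*y - x - 1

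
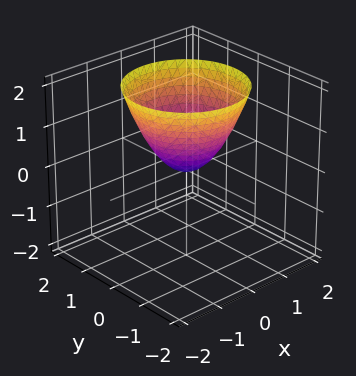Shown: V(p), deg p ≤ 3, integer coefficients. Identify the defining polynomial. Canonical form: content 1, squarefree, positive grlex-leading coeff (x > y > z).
x^2 + y^2 - z

The degree is 2 — a single bowl opening along one axis; a quadric.
Symmetry: the surface is invariant under rotation about z: p = q(x² + y², z).
From the axis intercepts and sections: it meets the x-axis at x = 0 (among the integer gridlines); a circular section at z = 1 has radius exactly 1.
These observations pin down the coefficients.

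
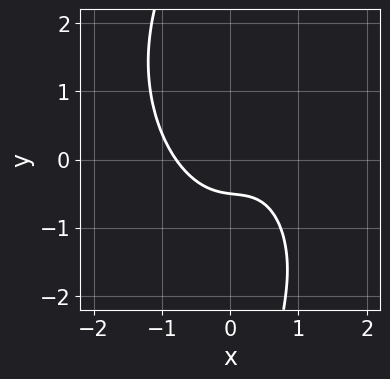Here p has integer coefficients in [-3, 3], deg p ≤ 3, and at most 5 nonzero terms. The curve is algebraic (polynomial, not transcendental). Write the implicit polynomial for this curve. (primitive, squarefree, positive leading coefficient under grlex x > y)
2*x^3 + x^2*y + x*y^2 + 2*y + 1

The degree is 3 — no degree-2 curve has this shape.
Solving for integer coefficients yields p as stated.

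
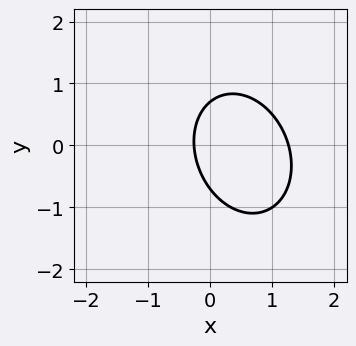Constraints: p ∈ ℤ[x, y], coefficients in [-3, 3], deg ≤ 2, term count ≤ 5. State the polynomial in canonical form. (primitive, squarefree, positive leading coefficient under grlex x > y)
3*x^2 + x*y + 2*y^2 - 3*x - 1

The degree is 2 — no degree-1 curve has this shape.
Putting this together gives p.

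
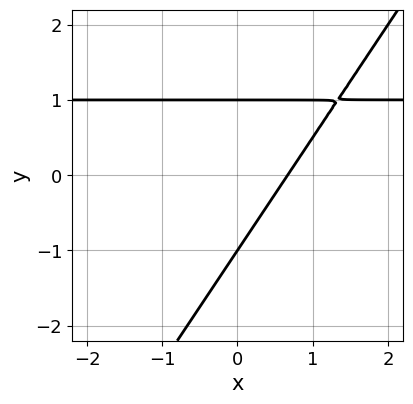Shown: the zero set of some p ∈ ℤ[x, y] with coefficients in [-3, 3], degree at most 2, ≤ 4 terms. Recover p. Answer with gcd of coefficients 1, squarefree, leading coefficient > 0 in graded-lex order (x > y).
The degree is 2 — a generic line meets the curve in up to 2 points.
Observable constraints: the y-axis gridline crossings are at y ∈ {-1, 1}.
Matching integer coefficients to the picture gives p.

3*x*y - 2*y^2 - 3*x + 2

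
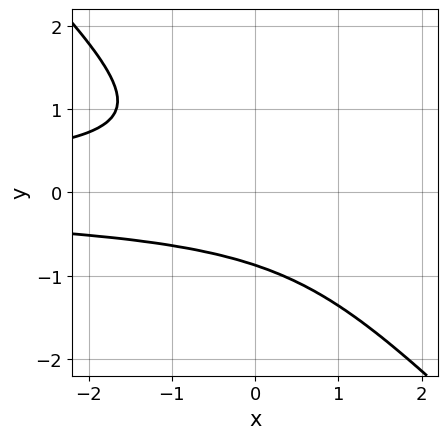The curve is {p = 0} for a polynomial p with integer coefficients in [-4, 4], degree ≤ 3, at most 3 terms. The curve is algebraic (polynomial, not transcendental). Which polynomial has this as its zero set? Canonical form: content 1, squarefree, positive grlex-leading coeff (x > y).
3*x*y^2 + 3*y^3 + 2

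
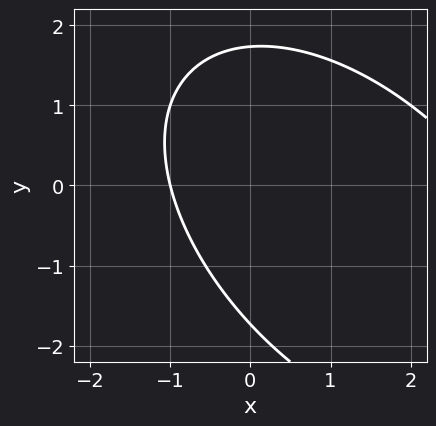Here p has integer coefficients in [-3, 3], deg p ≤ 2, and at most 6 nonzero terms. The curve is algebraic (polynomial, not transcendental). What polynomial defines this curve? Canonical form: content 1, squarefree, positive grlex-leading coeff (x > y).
(a) Degree: a generic line meets the curve in up to 2 points, so deg p = 2.
(b) From the axis intercepts and sections: it meets the x-axis at x = -1 (among the integer gridlines).
(c) Matching integer coefficients to the picture gives p.

x^2 + x*y + y^2 - 2*x - 3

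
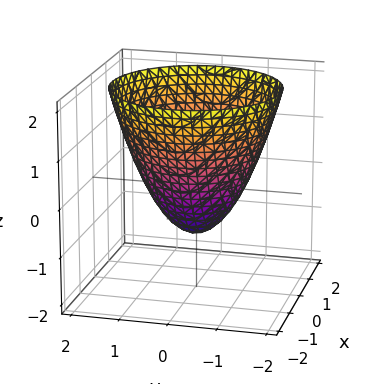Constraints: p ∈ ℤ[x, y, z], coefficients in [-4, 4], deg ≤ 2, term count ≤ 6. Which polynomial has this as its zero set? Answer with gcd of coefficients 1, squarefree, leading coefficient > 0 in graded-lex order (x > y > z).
(a) Degree: the shape is more complex than any degree-1 surface, so deg p = 2.
(b) Symmetries: rotational symmetry about the z-axis ⇒ p depends on x, y only through x² + y².
(c) Reading off the gridlines: a circular section at z = 1 has radius between 1 and 2; it meets the z-axis at z = -1 (among the integer gridlines); among the integer gridlines, it crosses the x-axis at x ∈ {-1, 1}; among the integer gridlines, it crosses the y-axis at y ∈ {-1, 1}.
(d) Solving for integer coefficients yields p as stated.

x^2 + y^2 - z - 1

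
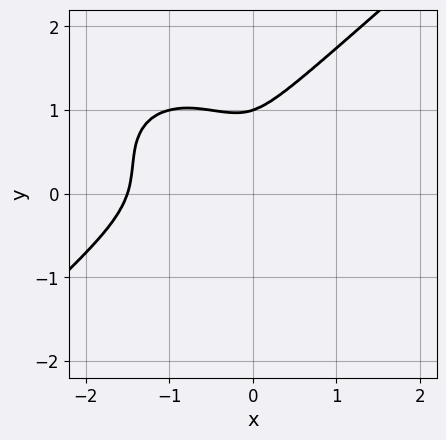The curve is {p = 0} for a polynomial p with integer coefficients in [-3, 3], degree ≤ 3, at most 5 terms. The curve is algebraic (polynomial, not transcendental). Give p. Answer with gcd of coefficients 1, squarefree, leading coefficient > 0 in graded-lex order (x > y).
2*x^3 - 3*y^3 + 3*x^2 + x*y + 3*y^2

1. Degree: the shape is more complex than any degree-2 curve, so deg p = 3.
2. From the axis intercepts and sections: one y-axis crossing is at y = 1.
3. Fitting integer coefficients to these (and the overall shape) gives p.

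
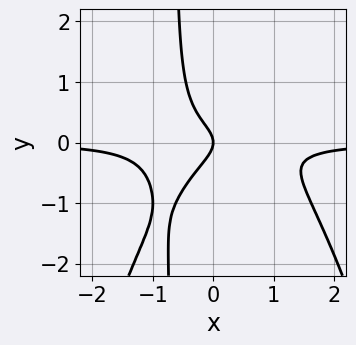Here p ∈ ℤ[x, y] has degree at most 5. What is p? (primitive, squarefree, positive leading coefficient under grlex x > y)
First, degree: the shape is more complex than any degree-3 curve, so deg p = 4.
Next, observable constraints: one x-axis crossing is at x = 0; it crosses the y-axis at the gridline y = 0.
Finally, putting this together gives p.

2*x^3*y + 3*x*y^2 + 2*y^2 + x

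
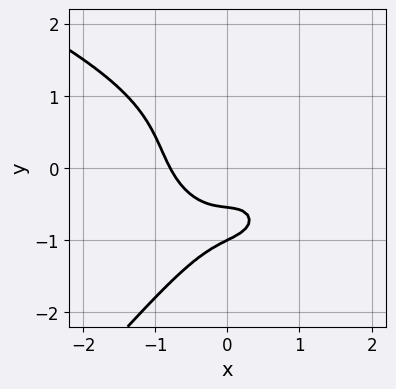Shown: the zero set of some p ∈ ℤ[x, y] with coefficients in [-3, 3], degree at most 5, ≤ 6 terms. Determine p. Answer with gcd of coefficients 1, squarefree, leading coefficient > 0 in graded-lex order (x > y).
x*y^3 - y^4 - 2*x^3 - 2*y - 1

1. deg p = 4. The shape is more complex than any degree-3 curve.
2. Against the integer gridlines: it crosses the y-axis at the gridline y = -1.
3. Solving for integer coefficients yields p as stated.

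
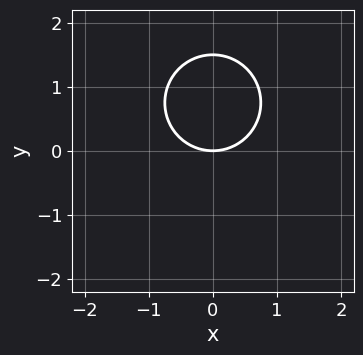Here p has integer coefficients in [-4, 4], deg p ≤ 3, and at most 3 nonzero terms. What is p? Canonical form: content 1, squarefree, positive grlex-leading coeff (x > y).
Degree: the shape is more complex than any degree-1 curve, so deg p = 2.
Symmetries: the x ↦ −x reflection is a symmetry, so x appears only in even powers.
Against the integer gridlines: one x-axis crossing is at x = 0; it meets the y-axis at y = 0 (among the integer gridlines).
Fitting integer coefficients to these (and the overall shape) gives p.

2*x^2 + 2*y^2 - 3*y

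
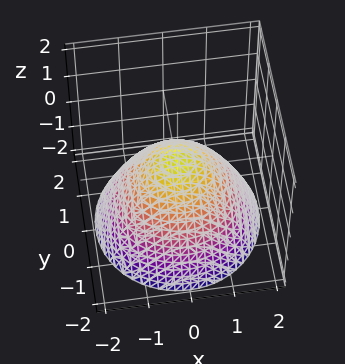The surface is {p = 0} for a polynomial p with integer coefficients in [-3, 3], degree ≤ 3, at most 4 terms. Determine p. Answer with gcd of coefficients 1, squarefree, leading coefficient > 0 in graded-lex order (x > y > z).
2*x^2 + 2*y^2 + 3*z - 1

(a) deg p = 2.
(b) By symmetry, the surface is invariant under rotation about z: p = q(x² + y², z).
(c) Reading off the gridlines: a circular section at z = -2 has radius between 1 and 2.
(d) Solving for integer coefficients yields p as stated.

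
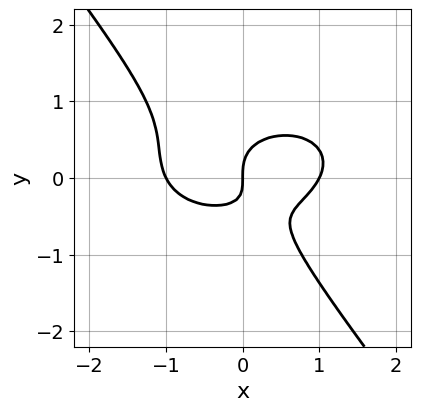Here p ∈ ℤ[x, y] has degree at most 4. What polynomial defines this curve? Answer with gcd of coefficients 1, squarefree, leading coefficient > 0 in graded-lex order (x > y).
The degree is 3 — a generic line meets the curve in up to 3 points.
Observable constraints: among the integer gridlines, it crosses the x-axis at x ∈ {-1, 0, 1}; it meets the y-axis at y = 0 (among the integer gridlines).
The integer polynomial consistent with all of this is the stated p.

x^3 + 2*x*y^2 + 2*y^3 - x*y - x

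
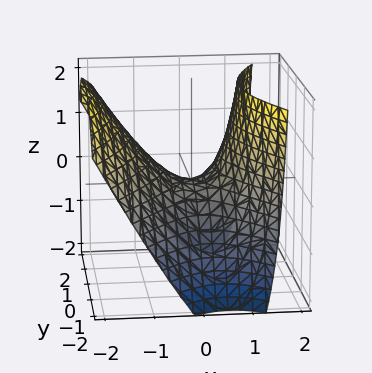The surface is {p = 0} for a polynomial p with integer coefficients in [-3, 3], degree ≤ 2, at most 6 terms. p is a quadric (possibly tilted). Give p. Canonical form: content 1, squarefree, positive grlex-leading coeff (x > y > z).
2*x^2 + x*z - y^2 - 2*z

deg p = 2. A generic line meets the surface in up to 2 points.
Checking where it meets the axes: it meets the y-axis at y = 0 (among the integer gridlines); one x-axis crossing is at x = 0; it crosses the z-axis at the gridline z = 0.
Fitting integer coefficients to these (and the overall shape) gives p.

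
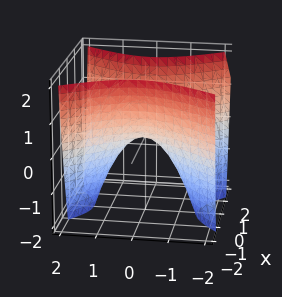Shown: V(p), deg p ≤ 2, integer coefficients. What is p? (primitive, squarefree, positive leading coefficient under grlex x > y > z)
3*x^2 - 2*y^2 - 2*z

deg p = 2.
Symmetries: mirror symmetry x ↦ −x ⇒ only even powers of x; it's symmetric under y → −y, forcing even powers of y.
Against the integer gridlines: one x-axis crossing is at x = 0; it crosses the y-axis at the gridline y = 0.
Fitting integer coefficients to these (and the overall shape) gives p.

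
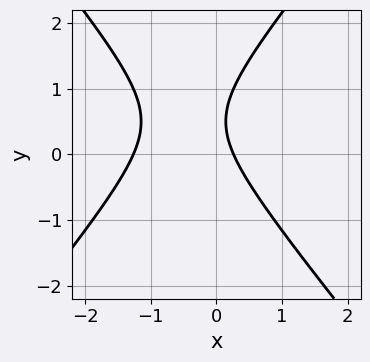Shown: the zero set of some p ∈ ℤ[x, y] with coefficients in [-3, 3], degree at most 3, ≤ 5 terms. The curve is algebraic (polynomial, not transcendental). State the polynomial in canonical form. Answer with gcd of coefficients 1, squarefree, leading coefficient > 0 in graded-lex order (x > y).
3*x^2 - 2*y^2 + 3*x + 2*y - 1

Degree: a generic line meets the curve in up to 2 points, so deg p = 2.
Observable constraints: no y-intercept at any integer in the box.
Putting this together gives p.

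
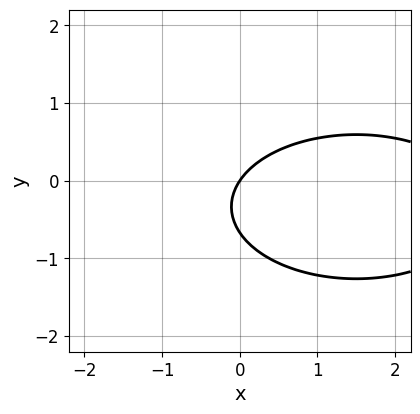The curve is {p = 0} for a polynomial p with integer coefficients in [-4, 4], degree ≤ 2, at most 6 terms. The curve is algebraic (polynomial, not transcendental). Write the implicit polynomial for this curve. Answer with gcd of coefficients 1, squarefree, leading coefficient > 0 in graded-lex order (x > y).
x^2 + 3*y^2 - 3*x + 2*y

(a) Degree: no degree-1 curve has this shape, so deg p = 2.
(b) Observable constraints: it crosses the x-axis at the gridline x = 0; it meets the y-axis at y = 0 (among the integer gridlines).
(c) The integer polynomial consistent with all of this is the stated p.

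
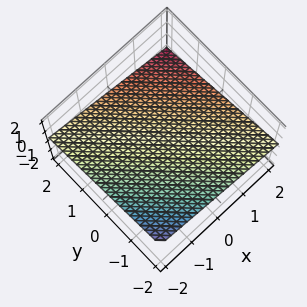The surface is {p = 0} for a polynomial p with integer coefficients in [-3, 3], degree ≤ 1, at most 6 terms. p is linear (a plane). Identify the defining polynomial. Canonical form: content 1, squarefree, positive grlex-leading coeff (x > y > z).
x + y + 3*z - 2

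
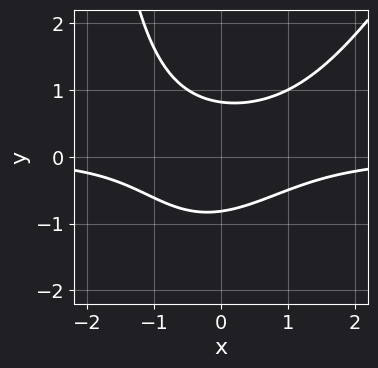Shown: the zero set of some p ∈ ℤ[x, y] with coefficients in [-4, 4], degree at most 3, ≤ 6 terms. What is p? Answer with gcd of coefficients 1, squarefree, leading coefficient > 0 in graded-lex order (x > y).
2*x^2*y - x*y^2 - 3*y^2 + 2

The degree is 3 — no degree-2 curve has this shape.
Observable constraints: the curve avoids every integer x-axis point in the box.
Together with the visible shape, these determine p as stated.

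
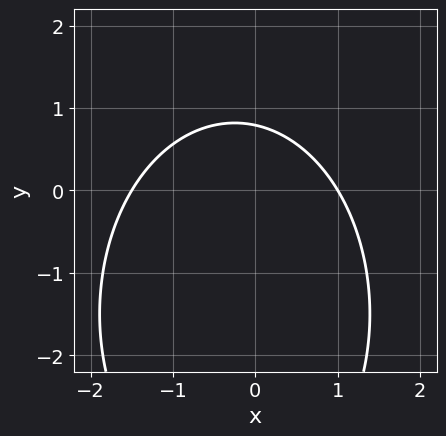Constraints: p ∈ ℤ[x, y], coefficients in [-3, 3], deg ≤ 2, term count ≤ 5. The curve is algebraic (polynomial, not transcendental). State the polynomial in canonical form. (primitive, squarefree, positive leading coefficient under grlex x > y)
1. The degree is 2 — no degree-1 curve has this shape.
2. From the axis intercepts and sections: it crosses the x-axis at the gridline x = 1.
3. Putting this together gives p.

2*x^2 + y^2 + x + 3*y - 3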